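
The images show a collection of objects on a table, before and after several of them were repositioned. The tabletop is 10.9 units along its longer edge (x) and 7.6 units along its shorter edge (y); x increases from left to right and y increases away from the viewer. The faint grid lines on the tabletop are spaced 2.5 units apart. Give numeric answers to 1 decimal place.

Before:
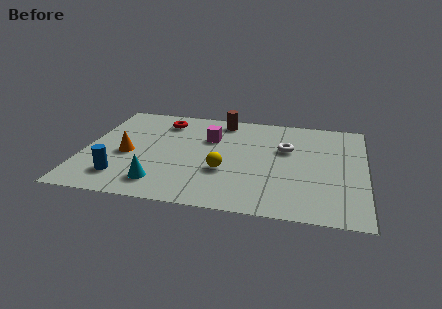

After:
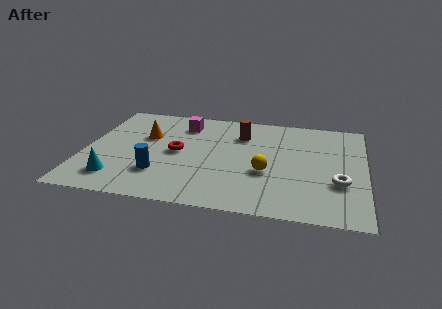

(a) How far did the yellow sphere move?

1.6

From (5.5, 2.7) to (7.1, 2.9), the yellow sphere covered √(1.6² + 0.2²) ≈ 1.6 units.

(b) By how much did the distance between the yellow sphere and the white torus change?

-0.3

Before: roughly 3.1 units apart; after: 2.8. That's 0.3 units closer together.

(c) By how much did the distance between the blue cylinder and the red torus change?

-2.9

They were about 4.7 units apart before and 1.8 after — 2.9 units closer together.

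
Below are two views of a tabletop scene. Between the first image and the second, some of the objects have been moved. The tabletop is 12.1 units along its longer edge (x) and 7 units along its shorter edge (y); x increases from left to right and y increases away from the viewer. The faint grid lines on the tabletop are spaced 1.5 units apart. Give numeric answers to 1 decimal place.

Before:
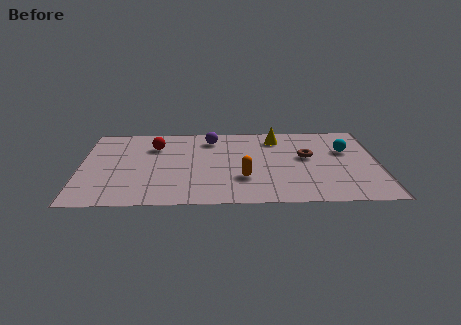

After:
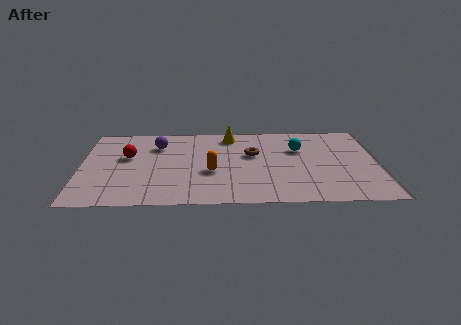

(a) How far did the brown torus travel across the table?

2.2

The brown torus moved from about (9.2, 4.0) to (7.0, 4.3), a distance of √(2.2² + 0.3²) ≈ 2.2.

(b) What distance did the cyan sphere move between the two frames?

1.9

The cyan sphere was near (10.8, 4.5) before and (8.9, 4.7) after, so it travelled √(1.9² + 0.2²) ≈ 1.9 units.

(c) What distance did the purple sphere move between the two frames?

2.3

The purple sphere moved from about (5.3, 5.7) to (3.1, 5.2), a distance of √(2.2² + 0.5²) ≈ 2.3.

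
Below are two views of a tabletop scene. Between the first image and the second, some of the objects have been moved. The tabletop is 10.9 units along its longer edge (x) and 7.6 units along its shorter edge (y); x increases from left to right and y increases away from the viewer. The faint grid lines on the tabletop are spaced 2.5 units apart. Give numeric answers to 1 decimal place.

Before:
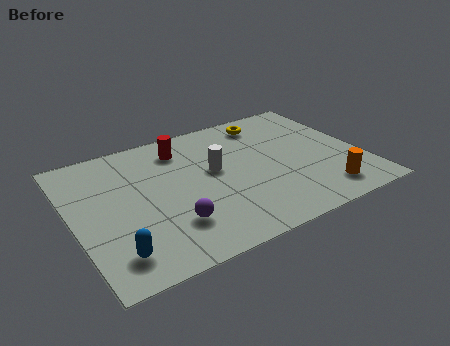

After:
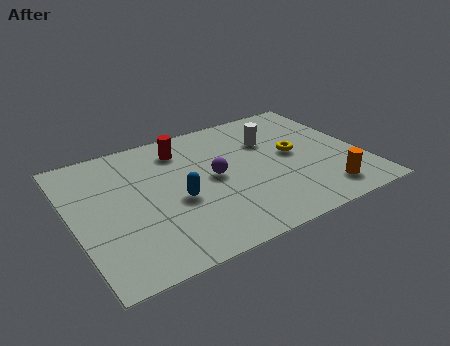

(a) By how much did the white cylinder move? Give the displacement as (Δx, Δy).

(2.3, 0.9)

The white cylinder started near (5.4, 4.3) and ended near (7.7, 5.2).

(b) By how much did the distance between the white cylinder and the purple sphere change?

-0.3

Before: roughly 3.0 units apart; after: 2.7. That's 0.3 units closer together.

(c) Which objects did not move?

the orange cylinder and the red cylinder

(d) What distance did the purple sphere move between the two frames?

2.7

The purple sphere was near (3.4, 2.0) before and (5.3, 3.9) after, so it travelled √(1.9² + 1.9²) ≈ 2.7 units.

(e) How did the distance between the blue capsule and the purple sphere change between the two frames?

-0.6

The distance was about 2.3 in the first image and 1.7 in the second, so they moved 0.6 units closer together.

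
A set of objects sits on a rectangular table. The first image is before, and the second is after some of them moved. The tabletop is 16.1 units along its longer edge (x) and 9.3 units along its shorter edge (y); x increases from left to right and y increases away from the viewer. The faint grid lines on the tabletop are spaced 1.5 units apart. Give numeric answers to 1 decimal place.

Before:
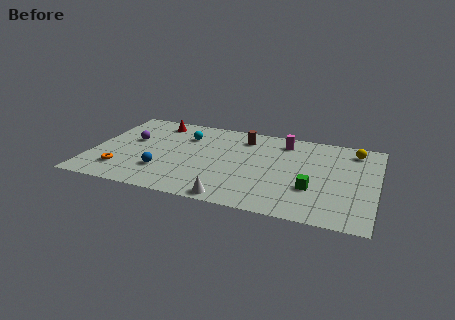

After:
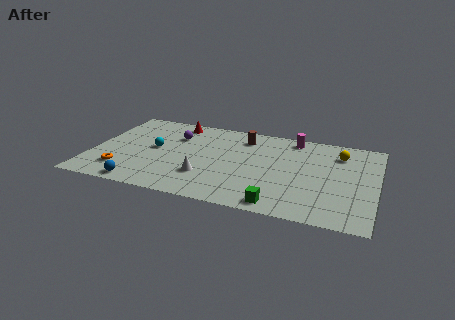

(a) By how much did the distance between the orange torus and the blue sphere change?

-0.7

They were about 2.4 units apart before and 1.7 after — 0.7 units closer together.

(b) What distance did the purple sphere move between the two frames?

2.6

From (2.1, 5.5) to (4.5, 6.6), the purple sphere covered √(2.4² + 1.1²) ≈ 2.6 units.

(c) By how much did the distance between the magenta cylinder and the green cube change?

+2.2

The distance was about 5.0 in the first image and 7.2 in the second, so they moved 2.2 units further apart.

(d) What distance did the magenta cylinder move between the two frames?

0.7

The magenta cylinder was near (10.7, 7.7) before and (11.2, 8.2) after, so it travelled √(0.5² + 0.5²) ≈ 0.7 units.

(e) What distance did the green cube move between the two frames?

2.7

The green cube moved from about (12.6, 3.1) to (10.9, 1.0), a distance of √(1.7² + 2.1²) ≈ 2.7.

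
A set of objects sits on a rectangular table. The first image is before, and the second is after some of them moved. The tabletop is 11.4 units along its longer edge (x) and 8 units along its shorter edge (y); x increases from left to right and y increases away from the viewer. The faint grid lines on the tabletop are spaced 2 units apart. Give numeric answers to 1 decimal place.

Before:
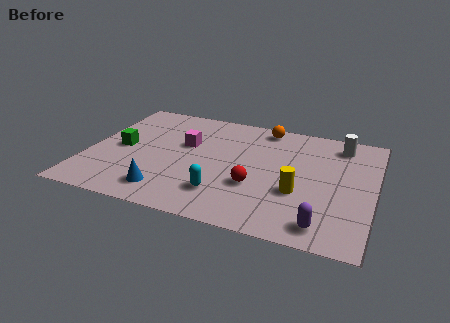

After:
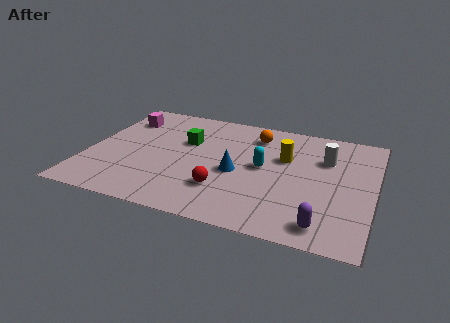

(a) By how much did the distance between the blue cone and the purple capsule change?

-1.9

The distance was about 6.2 in the first image and 4.3 in the second, so they moved 1.9 units closer together.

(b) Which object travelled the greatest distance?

the blue cone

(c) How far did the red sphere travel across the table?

1.3

The red sphere was near (6.8, 2.8) before and (5.6, 2.2) after, so it travelled √(1.2² + 0.6²) ≈ 1.3 units.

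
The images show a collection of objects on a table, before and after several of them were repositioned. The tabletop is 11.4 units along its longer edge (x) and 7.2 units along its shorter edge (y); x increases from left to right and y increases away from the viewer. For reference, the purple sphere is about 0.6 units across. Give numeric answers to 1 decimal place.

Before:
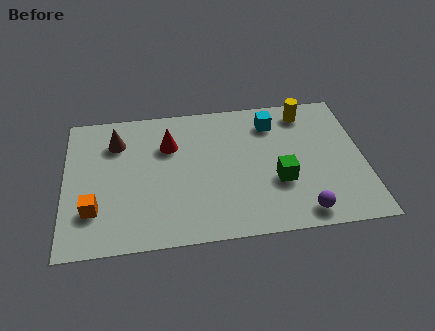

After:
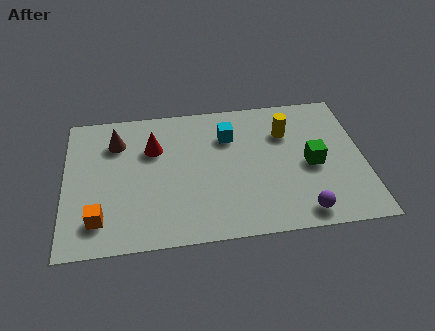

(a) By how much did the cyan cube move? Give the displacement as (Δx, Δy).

(-1.7, -0.5)

From the two frames, the cyan cube sits at roughly (8.0, 5.7) before and (6.3, 5.2) after.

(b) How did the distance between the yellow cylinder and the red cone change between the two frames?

-0.3

They were about 5.4 units apart before and 5.1 after — 0.3 units closer together.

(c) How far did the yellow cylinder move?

1.3

The yellow cylinder was near (9.3, 6.1) before and (8.5, 5.1) after, so it travelled √(0.8² + 1.0²) ≈ 1.3 units.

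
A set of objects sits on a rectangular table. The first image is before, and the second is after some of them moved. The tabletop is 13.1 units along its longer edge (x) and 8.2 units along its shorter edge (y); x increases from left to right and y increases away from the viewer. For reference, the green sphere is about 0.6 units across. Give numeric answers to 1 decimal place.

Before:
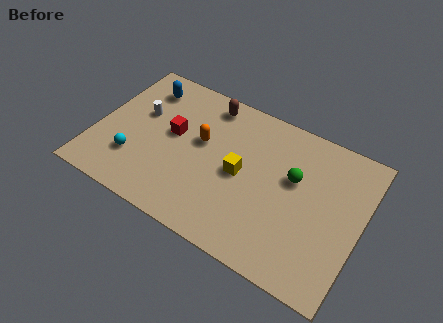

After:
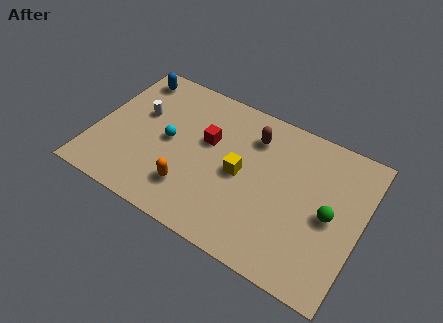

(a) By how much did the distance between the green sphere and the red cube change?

+0.3

They were about 6.0 units apart before and 6.3 after — 0.3 units further apart.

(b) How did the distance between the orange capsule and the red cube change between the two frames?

+1.6

The distance was about 1.4 in the first image and 3.0 in the second, so they moved 1.6 units further apart.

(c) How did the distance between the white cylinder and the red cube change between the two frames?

+1.7

They were about 1.7 units apart before and 3.4 after — 1.7 units further apart.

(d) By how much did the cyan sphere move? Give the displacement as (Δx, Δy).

(1.5, 1.8)

From the two frames, the cyan sphere sits at roughly (2.1, 2.3) before and (3.6, 4.1) after.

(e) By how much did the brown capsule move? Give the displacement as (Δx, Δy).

(2.4, -0.8)

The brown capsule was at about (5.1, 7.1) and moved to about (7.5, 6.3).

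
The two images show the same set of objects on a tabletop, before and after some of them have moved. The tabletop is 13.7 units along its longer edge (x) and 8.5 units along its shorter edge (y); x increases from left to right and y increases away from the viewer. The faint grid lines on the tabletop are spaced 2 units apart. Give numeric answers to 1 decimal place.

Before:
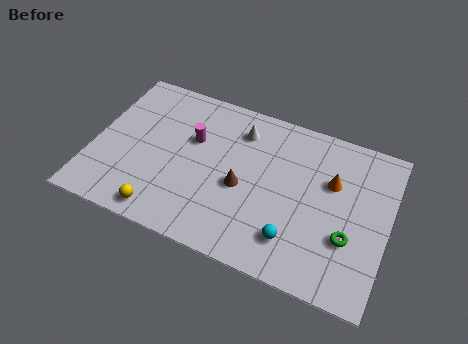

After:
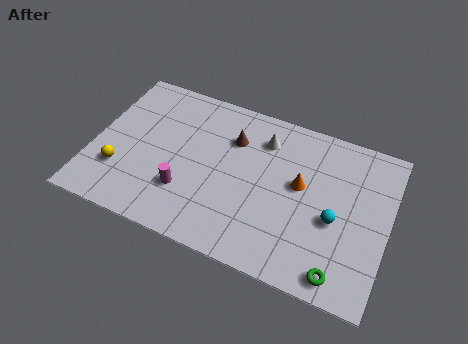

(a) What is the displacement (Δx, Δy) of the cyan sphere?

(1.7, 1.7)

From the two frames, the cyan sphere sits at roughly (9.6, 1.9) before and (11.3, 3.6) after.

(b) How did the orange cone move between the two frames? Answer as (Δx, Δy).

(-1.4, -0.7)

From the two frames, the orange cone sits at roughly (11.0, 5.5) before and (9.6, 4.8) after.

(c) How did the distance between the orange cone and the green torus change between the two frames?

+1.6

The distance was about 2.8 in the first image and 4.4 in the second, so they moved 1.6 units further apart.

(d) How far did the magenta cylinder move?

2.9

The magenta cylinder was near (4.5, 5.4) before and (4.5, 2.5) after, so it travelled √(0.0² + 2.9²) ≈ 2.9 units.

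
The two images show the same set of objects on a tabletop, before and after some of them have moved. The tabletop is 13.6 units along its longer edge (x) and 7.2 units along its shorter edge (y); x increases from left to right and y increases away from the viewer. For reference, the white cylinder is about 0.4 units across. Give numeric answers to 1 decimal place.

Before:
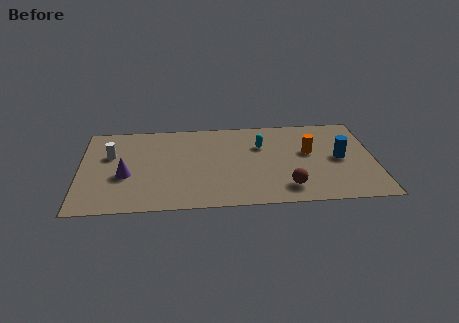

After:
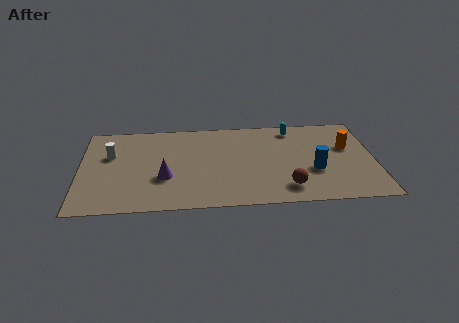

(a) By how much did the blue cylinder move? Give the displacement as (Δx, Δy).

(-1.2, -0.9)

The blue cylinder was at about (12.0, 3.6) and moved to about (10.8, 2.7).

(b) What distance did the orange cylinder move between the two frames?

1.8

The orange cylinder moved from about (10.6, 4.2) to (12.4, 4.5), a distance of √(1.8² + 0.3²) ≈ 1.8.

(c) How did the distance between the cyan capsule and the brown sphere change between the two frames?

+1.1

The distance was about 3.7 in the first image and 4.8 in the second, so they moved 1.1 units further apart.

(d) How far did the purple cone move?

1.8

The purple cone moved from about (2.1, 2.9) to (3.9, 2.6), a distance of √(1.8² + 0.3²) ≈ 1.8.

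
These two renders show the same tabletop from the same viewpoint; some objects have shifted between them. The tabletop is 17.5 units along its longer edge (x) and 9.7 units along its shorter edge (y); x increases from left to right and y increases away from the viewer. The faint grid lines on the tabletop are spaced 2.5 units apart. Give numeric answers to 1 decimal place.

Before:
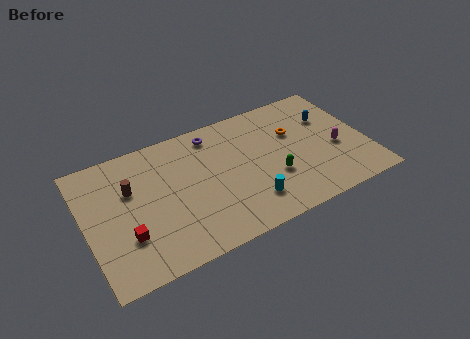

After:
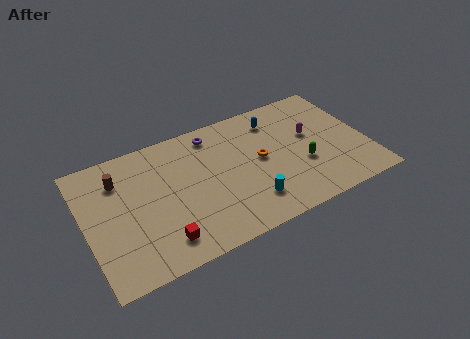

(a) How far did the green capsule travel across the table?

1.9

The green capsule moved from about (11.5, 3.4) to (13.4, 3.6), a distance of √(1.9² + 0.2²) ≈ 1.9.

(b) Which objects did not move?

the cyan cylinder and the purple torus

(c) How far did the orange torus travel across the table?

2.6

From (13.2, 6.3) to (10.9, 5.1), the orange torus covered √(2.3² + 1.2²) ≈ 2.6 units.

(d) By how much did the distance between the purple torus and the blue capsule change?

-3.5

They were about 7.4 units apart before and 3.9 after — 3.5 units closer together.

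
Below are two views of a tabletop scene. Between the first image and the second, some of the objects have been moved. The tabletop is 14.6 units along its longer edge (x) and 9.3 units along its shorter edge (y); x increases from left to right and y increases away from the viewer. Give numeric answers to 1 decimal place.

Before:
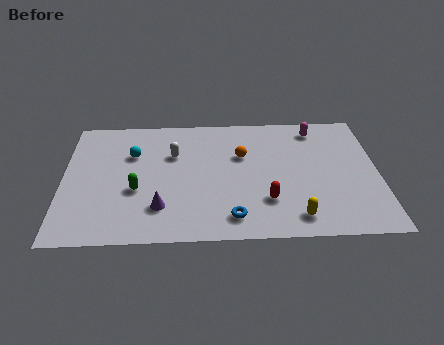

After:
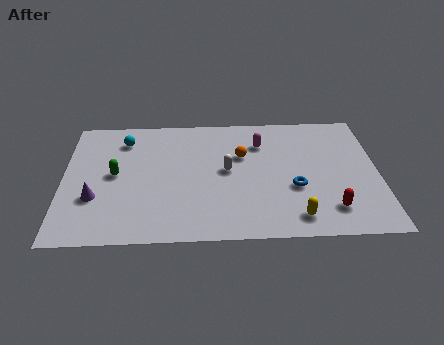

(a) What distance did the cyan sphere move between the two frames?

1.2

The cyan sphere moved from about (3.2, 6.3) to (2.8, 7.4), a distance of √(0.4² + 1.1²) ≈ 1.2.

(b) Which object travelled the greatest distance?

the blue torus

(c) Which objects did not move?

the orange sphere and the yellow capsule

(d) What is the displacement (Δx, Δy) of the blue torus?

(2.9, 2.0)

From the two frames, the blue torus sits at roughly (7.8, 1.5) before and (10.7, 3.5) after.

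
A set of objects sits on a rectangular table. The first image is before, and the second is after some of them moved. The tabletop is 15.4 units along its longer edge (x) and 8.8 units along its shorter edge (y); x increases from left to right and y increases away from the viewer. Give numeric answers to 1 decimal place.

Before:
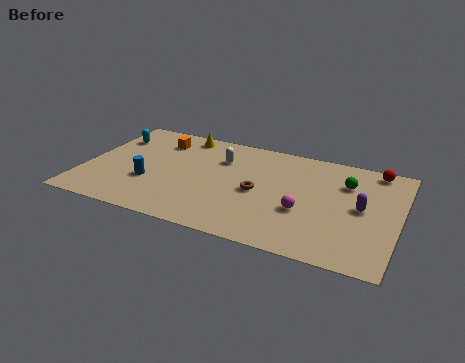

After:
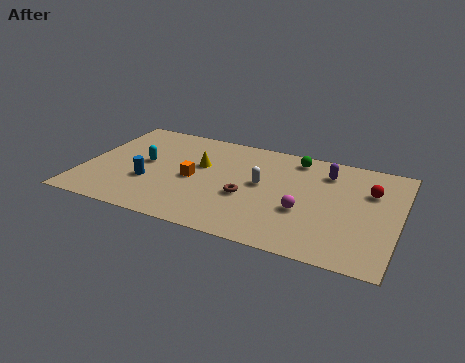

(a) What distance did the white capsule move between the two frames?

2.7

The white capsule was near (6.5, 6.3) before and (8.7, 4.8) after, so it travelled √(2.2² + 1.5²) ≈ 2.7 units.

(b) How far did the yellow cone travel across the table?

2.7

The yellow cone was near (4.4, 7.8) before and (5.6, 5.4) after, so it travelled √(1.2² + 2.4²) ≈ 2.7 units.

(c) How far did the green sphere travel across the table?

2.9

The green sphere was near (12.7, 6.3) before and (10.1, 7.6) after, so it travelled √(2.6² + 1.3²) ≈ 2.9 units.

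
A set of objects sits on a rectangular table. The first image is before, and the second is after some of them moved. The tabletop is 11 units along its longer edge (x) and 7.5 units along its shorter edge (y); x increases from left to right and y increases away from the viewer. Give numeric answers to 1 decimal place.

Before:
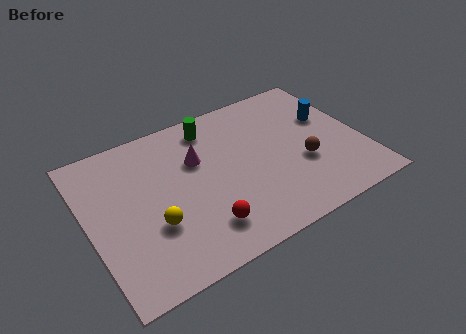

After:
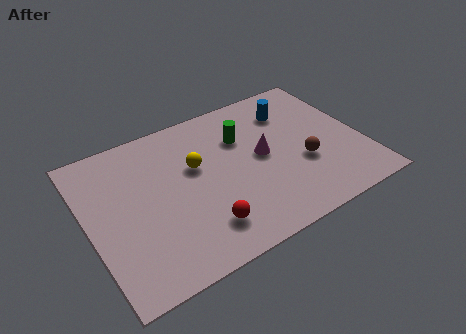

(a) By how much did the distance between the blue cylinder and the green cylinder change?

-2.7

The distance was about 4.9 in the first image and 2.2 in the second, so they moved 2.7 units closer together.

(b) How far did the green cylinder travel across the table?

1.6

The green cylinder was near (5.3, 6.3) before and (6.4, 5.2) after, so it travelled √(1.1² + 1.1²) ≈ 1.6 units.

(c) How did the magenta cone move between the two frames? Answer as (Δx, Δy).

(2.5, -1.0)

From the two frames, the magenta cone sits at roughly (4.5, 4.9) before and (7.0, 3.9) after.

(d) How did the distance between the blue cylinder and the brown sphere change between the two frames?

+0.5

Before: roughly 2.4 units apart; after: 2.9. That's 0.5 units further apart.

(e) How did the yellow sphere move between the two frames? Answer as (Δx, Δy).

(2.0, 2.0)

The yellow sphere was at about (2.4, 2.6) and moved to about (4.4, 4.6).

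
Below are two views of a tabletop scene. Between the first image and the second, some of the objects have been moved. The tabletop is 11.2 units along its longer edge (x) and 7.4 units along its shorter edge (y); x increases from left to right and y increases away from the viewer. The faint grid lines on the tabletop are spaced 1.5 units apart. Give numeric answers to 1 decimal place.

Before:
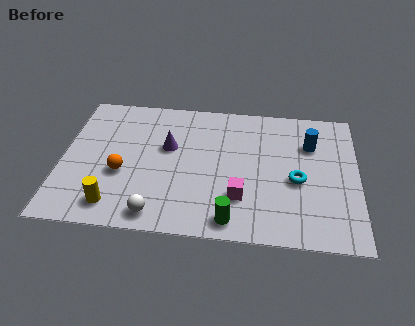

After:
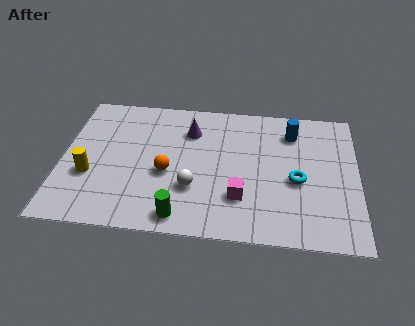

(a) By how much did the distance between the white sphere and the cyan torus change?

-1.7

The distance was about 5.7 in the first image and 4.0 in the second, so they moved 1.7 units closer together.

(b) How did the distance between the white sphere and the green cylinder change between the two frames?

-1.2

They were about 2.8 units apart before and 1.6 after — 1.2 units closer together.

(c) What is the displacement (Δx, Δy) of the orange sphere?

(1.7, 0.2)

The orange sphere was at about (2.3, 2.9) and moved to about (4.0, 3.1).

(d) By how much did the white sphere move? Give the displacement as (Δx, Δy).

(1.3, 1.5)

The white sphere was at about (3.7, 0.9) and moved to about (5.0, 2.4).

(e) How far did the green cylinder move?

1.9

The green cylinder was near (6.5, 0.9) before and (4.6, 0.9) after, so it travelled √(1.9² + 0.0²) ≈ 1.9 units.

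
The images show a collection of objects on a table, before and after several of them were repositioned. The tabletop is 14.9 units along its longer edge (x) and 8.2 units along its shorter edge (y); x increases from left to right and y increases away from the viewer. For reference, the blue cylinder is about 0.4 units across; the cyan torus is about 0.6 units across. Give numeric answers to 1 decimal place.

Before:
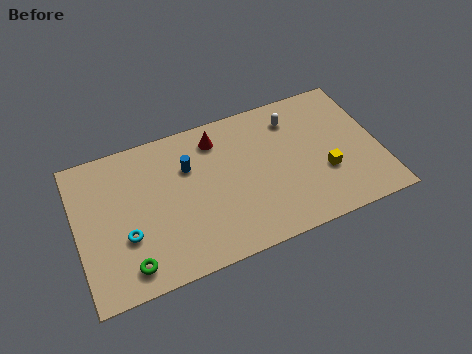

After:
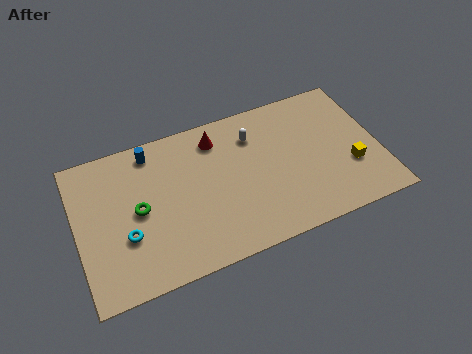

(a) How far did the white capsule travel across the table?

2.0

The white capsule moved from about (10.9, 6.5) to (8.9, 6.2), a distance of √(2.0² + 0.3²) ≈ 2.0.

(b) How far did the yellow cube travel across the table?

1.3

From (12.1, 2.9) to (13.4, 2.8), the yellow cube covered √(1.3² + 0.1²) ≈ 1.3 units.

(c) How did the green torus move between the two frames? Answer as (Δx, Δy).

(0.7, 2.8)

The green torus was at about (2.3, 1.3) and moved to about (3.0, 4.1).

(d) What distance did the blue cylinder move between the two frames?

2.3

The blue cylinder moved from about (5.6, 5.6) to (3.9, 7.1), a distance of √(1.7² + 1.5²) ≈ 2.3.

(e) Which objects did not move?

the cyan torus and the red cone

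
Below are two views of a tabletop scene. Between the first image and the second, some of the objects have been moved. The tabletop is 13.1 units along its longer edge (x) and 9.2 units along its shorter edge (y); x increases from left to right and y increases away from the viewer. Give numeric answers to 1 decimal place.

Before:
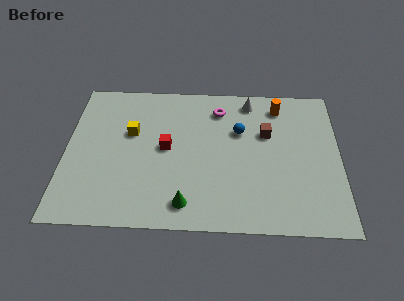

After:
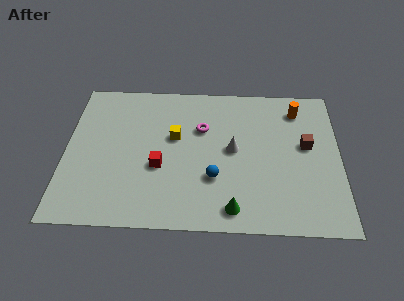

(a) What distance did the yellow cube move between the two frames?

2.1

The yellow cube moved from about (3.1, 5.7) to (5.2, 5.5), a distance of √(2.1² + 0.2²) ≈ 2.1.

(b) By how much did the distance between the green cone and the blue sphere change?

-3.2

Before: roughly 5.2 units apart; after: 2.0. That's 3.2 units closer together.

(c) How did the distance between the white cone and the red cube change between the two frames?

-1.4

The distance was about 5.1 in the first image and 3.7 in the second, so they moved 1.4 units closer together.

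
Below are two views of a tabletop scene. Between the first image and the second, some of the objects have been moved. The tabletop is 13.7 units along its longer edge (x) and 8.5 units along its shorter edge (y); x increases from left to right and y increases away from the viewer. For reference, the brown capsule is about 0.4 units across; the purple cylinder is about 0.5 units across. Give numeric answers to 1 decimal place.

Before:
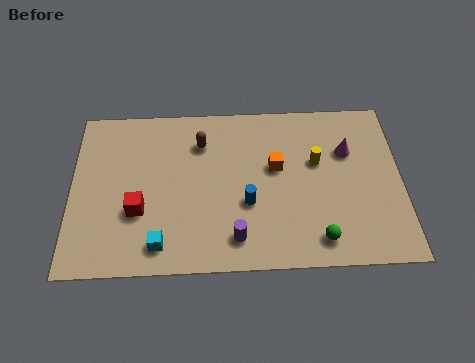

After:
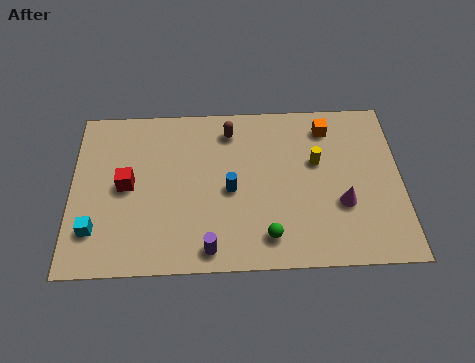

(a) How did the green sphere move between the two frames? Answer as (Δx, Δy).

(-2.1, 0.2)

The green sphere started near (10.2, 1.3) and ended near (8.1, 1.5).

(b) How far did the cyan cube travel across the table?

2.8

The cyan cube moved from about (3.7, 1.3) to (1.0, 2.1), a distance of √(2.7² + 0.8²) ≈ 2.8.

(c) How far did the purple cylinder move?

1.2

The purple cylinder was near (6.8, 1.5) before and (5.7, 1.0) after, so it travelled √(1.1² + 0.5²) ≈ 1.2 units.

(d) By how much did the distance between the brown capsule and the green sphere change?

-1.3

The distance was about 7.0 in the first image and 5.7 in the second, so they moved 1.3 units closer together.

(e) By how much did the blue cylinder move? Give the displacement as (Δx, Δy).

(-0.7, 0.7)

The blue cylinder started near (7.3, 3.2) and ended near (6.6, 3.9).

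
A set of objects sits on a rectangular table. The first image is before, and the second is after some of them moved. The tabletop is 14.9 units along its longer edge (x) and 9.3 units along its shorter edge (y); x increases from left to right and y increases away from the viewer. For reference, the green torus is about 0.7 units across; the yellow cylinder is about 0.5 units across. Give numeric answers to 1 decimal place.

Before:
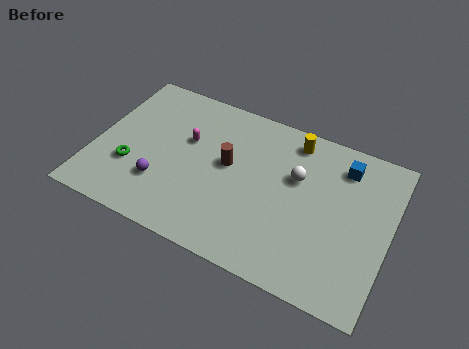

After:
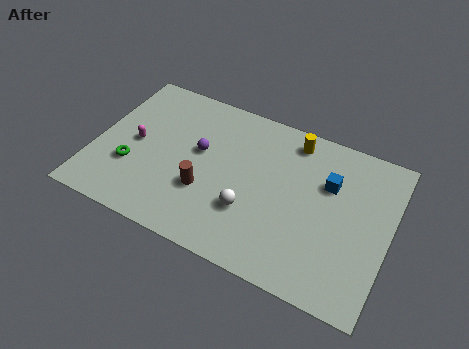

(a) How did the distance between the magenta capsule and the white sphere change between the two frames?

+0.7

Before: roughly 5.6 units apart; after: 6.3. That's 0.7 units further apart.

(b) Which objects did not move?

the yellow cylinder and the green torus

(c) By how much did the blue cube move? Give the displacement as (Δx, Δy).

(-0.6, -1.3)

From the two frames, the blue cube sits at roughly (12.3, 7.5) before and (11.7, 6.2) after.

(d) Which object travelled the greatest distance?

the white sphere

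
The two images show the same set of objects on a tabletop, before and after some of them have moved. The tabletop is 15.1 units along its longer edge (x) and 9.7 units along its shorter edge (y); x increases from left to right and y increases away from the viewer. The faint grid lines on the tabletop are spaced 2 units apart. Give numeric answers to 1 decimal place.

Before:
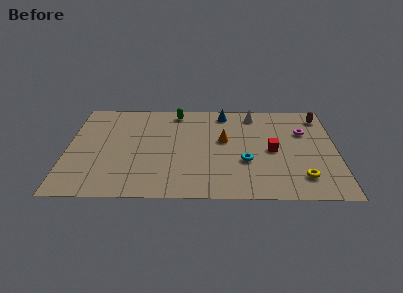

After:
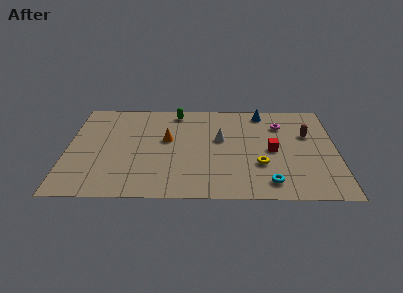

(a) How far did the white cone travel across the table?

3.2

From (10.5, 8.3) to (8.6, 5.7), the white cone covered √(1.9² + 2.6²) ≈ 3.2 units.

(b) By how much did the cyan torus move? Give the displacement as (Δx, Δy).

(1.3, -2.0)

The cyan torus was at about (10.0, 3.5) and moved to about (11.3, 1.5).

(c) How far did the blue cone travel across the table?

2.2

The blue cone moved from about (8.8, 8.4) to (11.0, 8.5), a distance of √(2.2² + 0.1²) ≈ 2.2.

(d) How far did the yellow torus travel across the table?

2.6

The yellow torus was near (13.1, 2.0) before and (10.8, 3.2) after, so it travelled √(2.3² + 1.2²) ≈ 2.6 units.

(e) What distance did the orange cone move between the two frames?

3.2

The orange cone was near (8.8, 5.6) before and (5.6, 5.6) after, so it travelled √(3.2² + 0.0²) ≈ 3.2 units.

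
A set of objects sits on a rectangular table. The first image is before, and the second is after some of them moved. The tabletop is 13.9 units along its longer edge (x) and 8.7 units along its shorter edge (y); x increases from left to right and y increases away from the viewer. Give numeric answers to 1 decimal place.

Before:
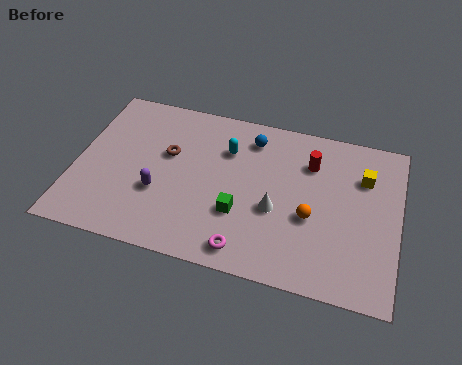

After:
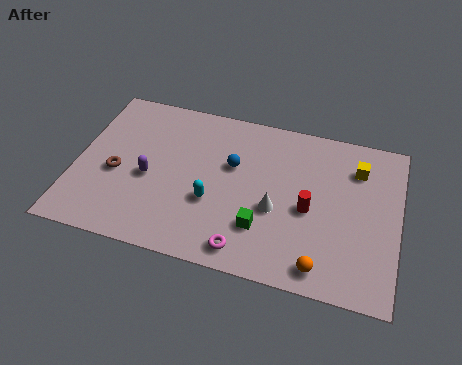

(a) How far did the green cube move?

1.1

The green cube was near (7.2, 2.9) before and (8.2, 2.4) after, so it travelled √(1.0² + 0.5²) ≈ 1.1 units.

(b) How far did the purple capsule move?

0.9

From (3.7, 3.1) to (3.2, 3.8), the purple capsule covered √(0.5² + 0.7²) ≈ 0.9 units.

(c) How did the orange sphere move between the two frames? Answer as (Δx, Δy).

(0.6, -2.4)

The orange sphere was at about (10.2, 3.5) and moved to about (10.8, 1.1).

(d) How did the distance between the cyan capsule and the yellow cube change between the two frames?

+1.0

They were about 5.9 units apart before and 6.9 after — 1.0 units further apart.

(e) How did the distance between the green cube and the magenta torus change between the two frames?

-0.4

Before: roughly 1.8 units apart; after: 1.4. That's 0.4 units closer together.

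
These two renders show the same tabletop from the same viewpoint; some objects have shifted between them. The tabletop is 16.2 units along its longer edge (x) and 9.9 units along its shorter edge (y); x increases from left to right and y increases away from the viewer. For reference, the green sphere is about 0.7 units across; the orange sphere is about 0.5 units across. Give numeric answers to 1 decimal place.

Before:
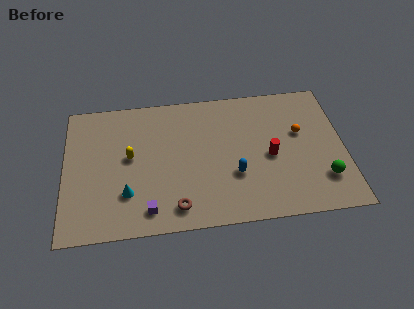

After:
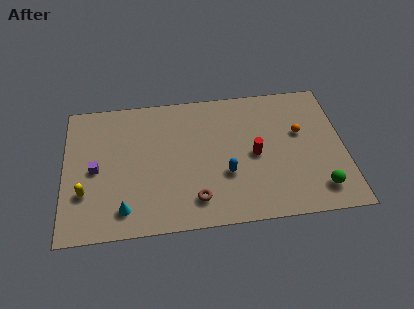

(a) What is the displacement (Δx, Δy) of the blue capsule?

(-0.5, 0.1)

The blue capsule started near (9.8, 3.4) and ended near (9.3, 3.5).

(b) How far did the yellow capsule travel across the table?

3.5

The yellow capsule was near (3.8, 5.4) before and (1.2, 3.1) after, so it travelled √(2.6² + 2.3²) ≈ 3.5 units.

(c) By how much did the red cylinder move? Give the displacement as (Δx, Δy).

(-0.9, 0.2)

The red cylinder was at about (11.9, 4.5) and moved to about (11.0, 4.7).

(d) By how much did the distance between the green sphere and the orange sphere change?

+0.6

Before: roughly 3.7 units apart; after: 4.3. That's 0.6 units further apart.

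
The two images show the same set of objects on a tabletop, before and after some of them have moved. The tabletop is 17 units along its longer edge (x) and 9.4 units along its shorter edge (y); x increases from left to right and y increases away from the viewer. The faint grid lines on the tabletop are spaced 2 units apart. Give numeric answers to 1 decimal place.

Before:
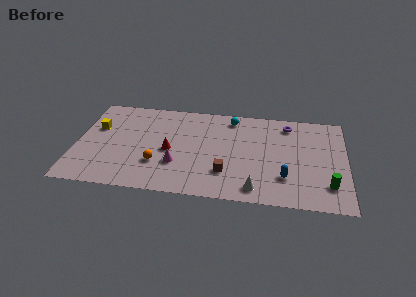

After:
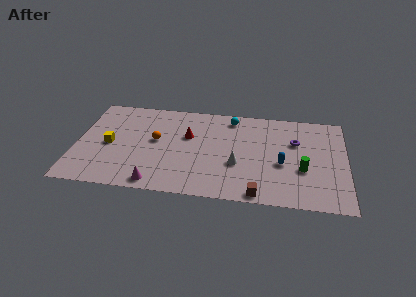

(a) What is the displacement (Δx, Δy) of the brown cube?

(2.1, -1.8)

From the two frames, the brown cube sits at roughly (9.5, 2.6) before and (11.6, 0.8) after.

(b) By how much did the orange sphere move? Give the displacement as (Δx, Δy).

(-0.2, 2.3)

From the two frames, the orange sphere sits at roughly (5.2, 2.9) before and (5.0, 5.2) after.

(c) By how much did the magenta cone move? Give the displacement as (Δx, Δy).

(-1.2, -2.0)

From the two frames, the magenta cone sits at roughly (6.4, 3.0) before and (5.2, 1.0) after.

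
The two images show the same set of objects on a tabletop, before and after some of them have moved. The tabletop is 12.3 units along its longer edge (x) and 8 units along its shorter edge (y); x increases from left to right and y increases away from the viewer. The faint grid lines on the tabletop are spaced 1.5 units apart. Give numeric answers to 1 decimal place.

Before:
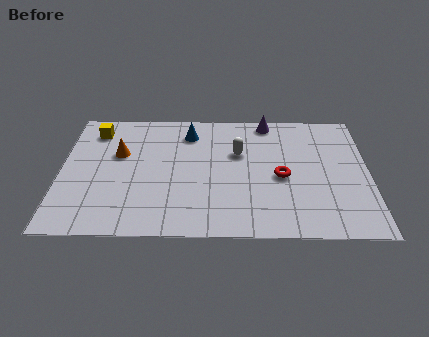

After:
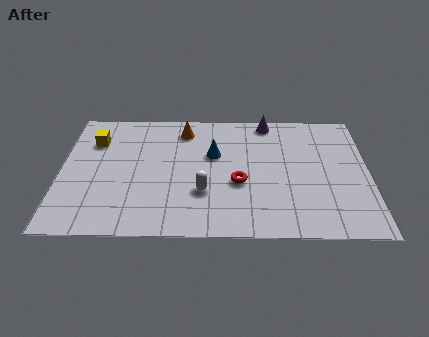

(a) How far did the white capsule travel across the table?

2.9

The white capsule was near (7.1, 5.1) before and (5.7, 2.6) after, so it travelled √(1.4² + 2.5²) ≈ 2.9 units.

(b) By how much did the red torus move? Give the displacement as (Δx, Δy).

(-1.7, -0.4)

The red torus was at about (8.8, 3.6) and moved to about (7.1, 3.2).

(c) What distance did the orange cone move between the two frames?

3.1

The orange cone moved from about (2.3, 5.0) to (4.9, 6.6), a distance of √(2.6² + 1.6²) ≈ 3.1.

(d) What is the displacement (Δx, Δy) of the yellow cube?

(0.0, -0.7)

The yellow cube started near (1.3, 6.5) and ended near (1.3, 5.8).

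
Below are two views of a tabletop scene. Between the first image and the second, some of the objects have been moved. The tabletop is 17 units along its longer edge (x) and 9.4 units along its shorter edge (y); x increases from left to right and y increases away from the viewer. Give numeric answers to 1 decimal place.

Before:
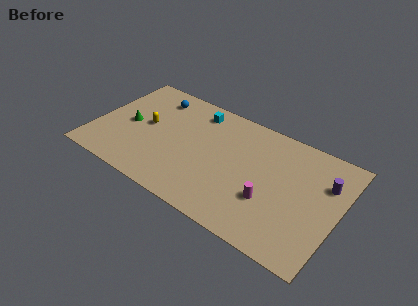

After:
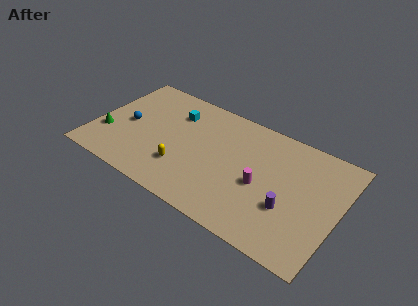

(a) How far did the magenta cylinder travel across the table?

1.1

From (12.5, 3.2) to (11.8, 4.1), the magenta cylinder covered √(0.7² + 0.9²) ≈ 1.1 units.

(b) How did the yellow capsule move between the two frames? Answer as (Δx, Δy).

(3.0, -2.3)

The yellow capsule was at about (3.5, 5.0) and moved to about (6.5, 2.7).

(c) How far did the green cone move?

2.0

The green cone moved from about (2.3, 4.5) to (1.0, 3.0), a distance of √(1.3² + 1.5²) ≈ 2.0.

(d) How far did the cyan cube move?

1.7

From (6.6, 7.9) to (5.2, 7.0), the cyan cube covered √(1.4² + 0.9²) ≈ 1.7 units.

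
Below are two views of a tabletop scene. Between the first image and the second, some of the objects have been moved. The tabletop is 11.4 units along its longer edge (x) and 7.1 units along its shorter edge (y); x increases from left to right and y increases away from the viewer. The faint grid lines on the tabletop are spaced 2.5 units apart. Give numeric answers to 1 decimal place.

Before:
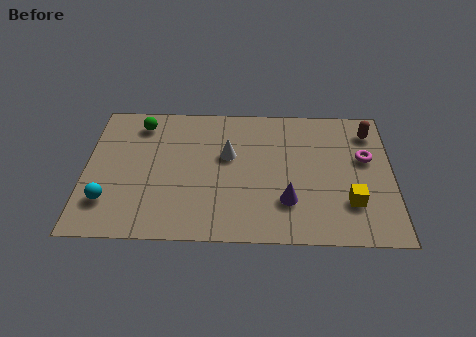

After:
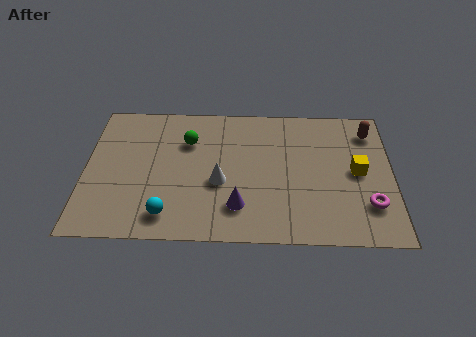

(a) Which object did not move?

the brown capsule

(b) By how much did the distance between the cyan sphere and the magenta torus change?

-2.4

The distance was about 9.8 in the first image and 7.4 in the second, so they moved 2.4 units closer together.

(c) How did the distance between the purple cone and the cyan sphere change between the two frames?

-4.0

They were about 6.6 units apart before and 2.6 after — 4.0 units closer together.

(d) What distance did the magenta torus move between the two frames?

2.4

The magenta torus was near (10.4, 4.3) before and (10.5, 1.9) after, so it travelled √(0.1² + 2.4²) ≈ 2.4 units.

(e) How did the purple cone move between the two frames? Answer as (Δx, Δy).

(-1.8, -0.3)

The purple cone was at about (7.5, 2.0) and moved to about (5.7, 1.7).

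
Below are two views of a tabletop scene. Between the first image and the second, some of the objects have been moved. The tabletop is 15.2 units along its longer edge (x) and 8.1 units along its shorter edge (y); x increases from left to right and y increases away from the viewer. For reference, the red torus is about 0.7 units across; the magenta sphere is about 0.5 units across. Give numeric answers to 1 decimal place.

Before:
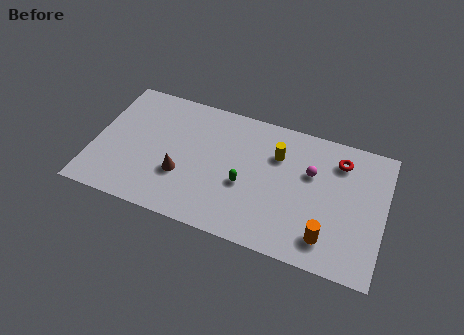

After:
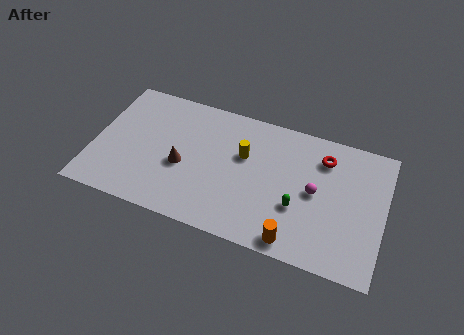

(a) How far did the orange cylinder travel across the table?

1.7

The orange cylinder was near (12.4, 1.6) before and (10.8, 0.9) after, so it travelled √(1.6² + 0.7²) ≈ 1.7 units.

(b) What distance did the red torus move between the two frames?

0.8

The red torus moved from about (12.7, 6.4) to (11.9, 6.3), a distance of √(0.8² + 0.1²) ≈ 0.8.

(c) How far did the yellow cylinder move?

1.8

From (9.5, 5.7) to (7.8, 5.1), the yellow cylinder covered √(1.7² + 0.6²) ≈ 1.8 units.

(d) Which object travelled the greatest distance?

the green capsule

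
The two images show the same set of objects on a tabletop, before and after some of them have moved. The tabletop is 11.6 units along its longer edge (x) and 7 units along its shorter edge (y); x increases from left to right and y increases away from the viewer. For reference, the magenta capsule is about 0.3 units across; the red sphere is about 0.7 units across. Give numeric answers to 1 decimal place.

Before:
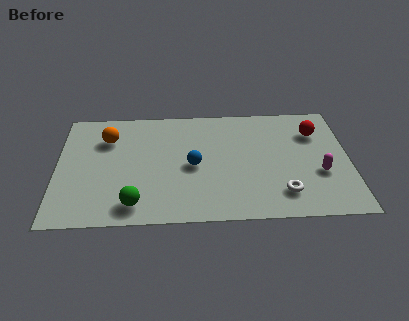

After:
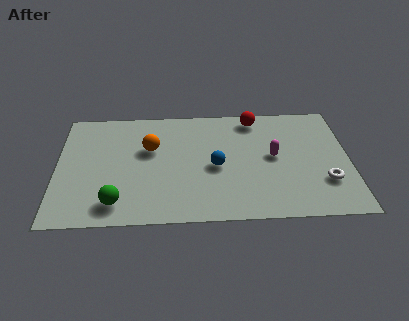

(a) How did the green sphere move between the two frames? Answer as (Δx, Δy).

(-0.7, 0.1)

The green sphere started near (3.1, 1.1) and ended near (2.4, 1.2).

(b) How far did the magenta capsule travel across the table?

2.1

From (10.4, 2.6) to (8.6, 3.7), the magenta capsule covered √(1.8² + 1.1²) ≈ 2.1 units.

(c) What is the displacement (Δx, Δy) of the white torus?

(1.7, 0.6)

The white torus was at about (8.9, 1.5) and moved to about (10.6, 2.1).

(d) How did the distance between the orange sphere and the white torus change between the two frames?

-0.5

The distance was about 7.8 in the first image and 7.3 in the second, so they moved 0.5 units closer together.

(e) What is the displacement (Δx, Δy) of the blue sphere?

(0.9, -0.1)

The blue sphere was at about (5.4, 3.3) and moved to about (6.3, 3.2).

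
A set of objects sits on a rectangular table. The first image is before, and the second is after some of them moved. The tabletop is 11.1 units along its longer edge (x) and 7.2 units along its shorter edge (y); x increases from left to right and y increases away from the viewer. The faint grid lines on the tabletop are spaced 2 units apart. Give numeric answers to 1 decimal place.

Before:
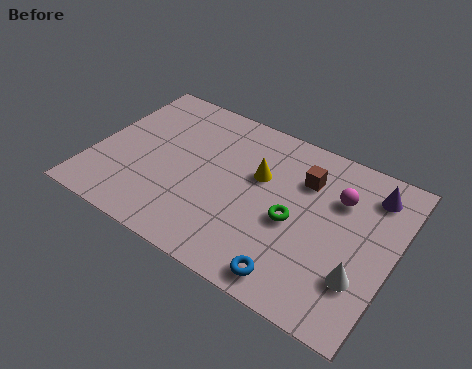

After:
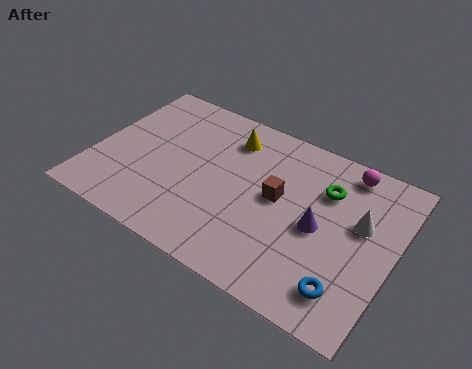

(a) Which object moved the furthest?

the purple cone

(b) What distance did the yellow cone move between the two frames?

1.8

The yellow cone was near (6.0, 4.5) before and (4.7, 5.7) after, so it travelled √(1.3² + 1.2²) ≈ 1.8 units.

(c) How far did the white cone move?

2.2

From (10.1, 2.1) to (9.8, 4.3), the white cone covered √(0.3² + 2.2²) ≈ 2.2 units.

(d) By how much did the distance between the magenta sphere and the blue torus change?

+0.7

They were about 4.2 units apart before and 4.9 after — 0.7 units further apart.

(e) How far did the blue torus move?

1.9

The blue torus moved from about (7.9, 0.9) to (9.7, 1.4), a distance of √(1.8² + 0.5²) ≈ 1.9.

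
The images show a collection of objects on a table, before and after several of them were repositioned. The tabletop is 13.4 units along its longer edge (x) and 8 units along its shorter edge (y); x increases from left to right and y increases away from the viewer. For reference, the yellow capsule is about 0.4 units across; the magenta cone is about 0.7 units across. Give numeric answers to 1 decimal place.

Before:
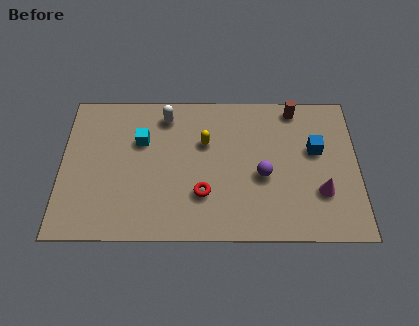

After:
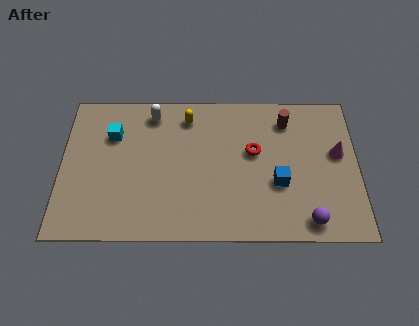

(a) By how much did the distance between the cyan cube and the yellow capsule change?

+0.6

Before: roughly 2.9 units apart; after: 3.5. That's 0.6 units further apart.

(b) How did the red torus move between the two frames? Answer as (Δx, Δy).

(2.3, 2.3)

The red torus started near (6.4, 2.4) and ended near (8.7, 4.7).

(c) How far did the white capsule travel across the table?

0.6

From (4.7, 6.7) to (4.1, 6.8), the white capsule covered √(0.6² + 0.1²) ≈ 0.6 units.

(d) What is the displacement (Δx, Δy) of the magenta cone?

(0.8, 2.1)

The magenta cone was at about (11.7, 2.5) and moved to about (12.5, 4.6).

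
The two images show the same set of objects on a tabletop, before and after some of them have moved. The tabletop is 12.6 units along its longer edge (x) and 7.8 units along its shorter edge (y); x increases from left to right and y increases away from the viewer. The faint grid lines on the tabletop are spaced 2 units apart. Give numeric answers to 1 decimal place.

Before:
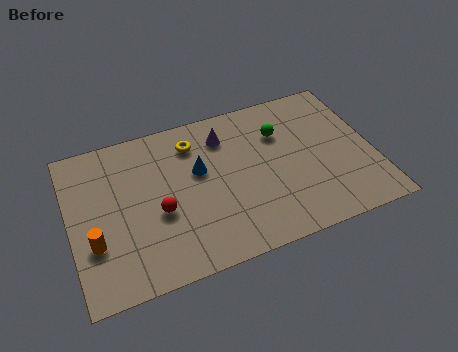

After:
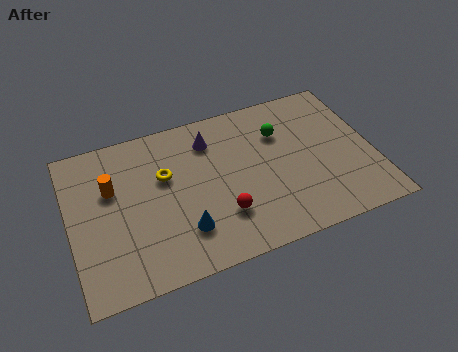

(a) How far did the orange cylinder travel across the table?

2.6

The orange cylinder moved from about (0.9, 2.6) to (1.8, 5.0), a distance of √(0.9² + 2.4²) ≈ 2.6.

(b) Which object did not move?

the green sphere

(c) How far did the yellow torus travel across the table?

1.8

The yellow torus moved from about (5.3, 6.2) to (4.0, 4.9), a distance of √(1.3² + 1.3²) ≈ 1.8.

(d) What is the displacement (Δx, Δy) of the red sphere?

(2.5, -1.0)

The red sphere was at about (3.6, 3.2) and moved to about (6.1, 2.2).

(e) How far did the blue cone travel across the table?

2.8

The blue cone moved from about (5.4, 4.7) to (4.5, 2.0), a distance of √(0.9² + 2.7²) ≈ 2.8.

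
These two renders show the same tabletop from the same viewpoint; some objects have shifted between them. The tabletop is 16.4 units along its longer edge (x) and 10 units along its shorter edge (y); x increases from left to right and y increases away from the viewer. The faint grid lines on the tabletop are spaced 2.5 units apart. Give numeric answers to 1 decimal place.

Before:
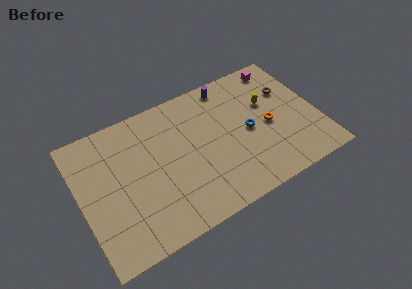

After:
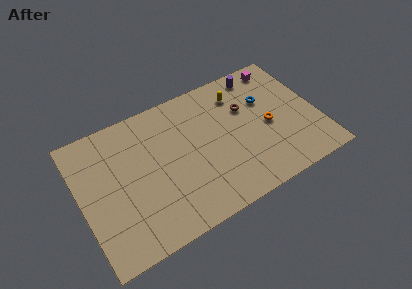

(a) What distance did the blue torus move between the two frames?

2.3

The blue torus moved from about (11.6, 4.8) to (13.1, 6.6), a distance of √(1.5² + 1.8²) ≈ 2.3.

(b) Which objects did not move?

the orange torus and the magenta cube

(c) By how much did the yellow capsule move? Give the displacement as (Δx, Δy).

(-1.8, 1.6)

From the two frames, the yellow capsule sits at roughly (13.2, 6.3) before and (11.4, 7.9) after.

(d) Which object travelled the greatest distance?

the brown torus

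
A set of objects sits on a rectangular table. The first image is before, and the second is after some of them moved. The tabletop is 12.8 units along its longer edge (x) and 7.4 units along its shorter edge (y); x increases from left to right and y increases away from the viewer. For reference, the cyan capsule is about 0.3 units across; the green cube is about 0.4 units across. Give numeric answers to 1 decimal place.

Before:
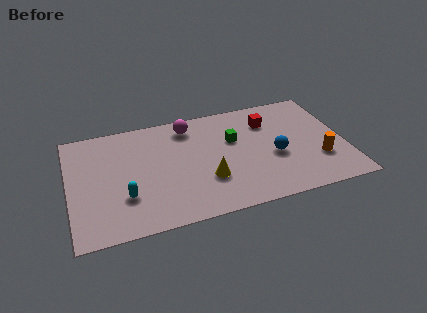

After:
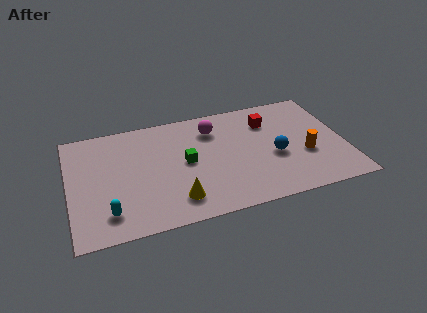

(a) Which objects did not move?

the blue sphere and the red cube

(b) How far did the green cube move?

2.5

The green cube moved from about (7.7, 4.7) to (5.4, 3.8), a distance of √(2.3² + 0.9²) ≈ 2.5.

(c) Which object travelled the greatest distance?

the green cube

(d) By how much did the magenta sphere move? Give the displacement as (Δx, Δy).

(1.1, -0.5)

From the two frames, the magenta sphere sits at roughly (5.7, 6.2) before and (6.8, 5.7) after.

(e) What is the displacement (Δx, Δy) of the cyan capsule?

(-0.8, -0.8)

From the two frames, the cyan capsule sits at roughly (2.5, 2.3) before and (1.7, 1.5) after.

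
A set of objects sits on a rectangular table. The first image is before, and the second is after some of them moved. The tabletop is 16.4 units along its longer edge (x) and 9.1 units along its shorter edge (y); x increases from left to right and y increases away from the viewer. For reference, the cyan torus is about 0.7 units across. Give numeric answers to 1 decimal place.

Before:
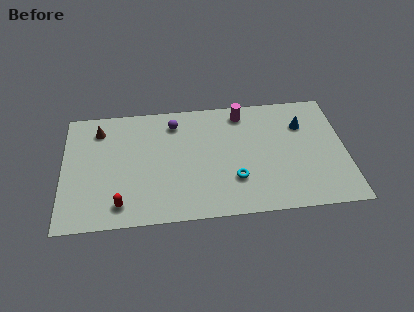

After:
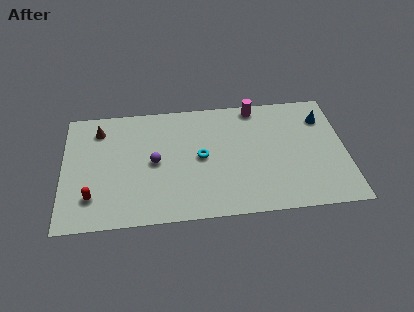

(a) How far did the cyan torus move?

2.7

The cyan torus was near (9.9, 2.7) before and (8.0, 4.6) after, so it travelled √(1.9² + 1.9²) ≈ 2.7 units.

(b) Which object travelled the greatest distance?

the purple sphere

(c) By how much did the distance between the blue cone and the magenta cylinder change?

+0.4

Before: roughly 3.7 units apart; after: 4.1. That's 0.4 units further apart.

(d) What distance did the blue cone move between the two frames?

1.3

The blue cone moved from about (14.0, 6.5) to (15.2, 6.9), a distance of √(1.2² + 0.4²) ≈ 1.3.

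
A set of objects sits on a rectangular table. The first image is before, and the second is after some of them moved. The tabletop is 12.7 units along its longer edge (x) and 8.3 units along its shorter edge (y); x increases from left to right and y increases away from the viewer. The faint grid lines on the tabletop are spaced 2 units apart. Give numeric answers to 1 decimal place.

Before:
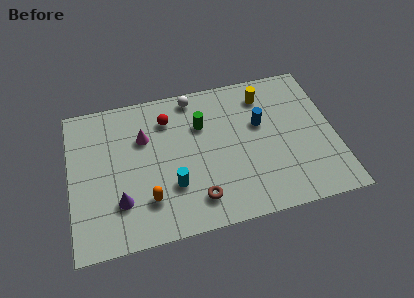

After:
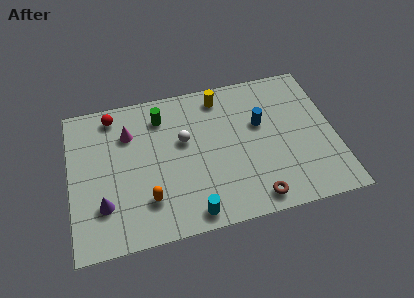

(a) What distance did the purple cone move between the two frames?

0.8

From (2.3, 2.3) to (1.5, 2.3), the purple cone covered √(0.8² + 0.0²) ≈ 0.8 units.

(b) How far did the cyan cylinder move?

1.9

The cyan cylinder was near (4.8, 2.6) before and (5.6, 0.9) after, so it travelled √(0.8² + 1.7²) ≈ 1.9 units.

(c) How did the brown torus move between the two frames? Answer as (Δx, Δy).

(2.7, -0.6)

The brown torus started near (5.9, 1.6) and ended near (8.6, 1.0).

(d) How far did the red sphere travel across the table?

2.7

The red sphere moved from about (4.8, 6.4) to (2.2, 7.2), a distance of √(2.6² + 0.8²) ≈ 2.7.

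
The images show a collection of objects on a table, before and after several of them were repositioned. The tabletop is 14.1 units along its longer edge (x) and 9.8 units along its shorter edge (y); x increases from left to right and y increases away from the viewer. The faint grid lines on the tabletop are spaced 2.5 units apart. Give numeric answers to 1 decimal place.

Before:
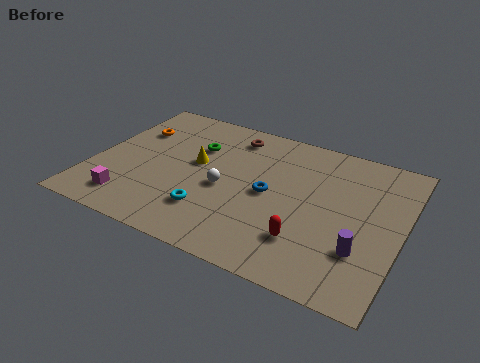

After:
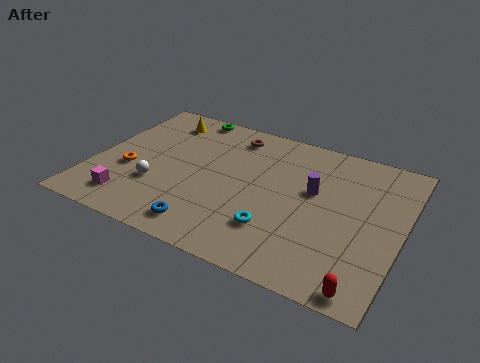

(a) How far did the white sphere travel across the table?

3.2

The white sphere moved from about (6.1, 4.3) to (3.1, 3.2), a distance of √(3.0² + 1.1²) ≈ 3.2.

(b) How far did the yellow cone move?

3.3

From (4.6, 5.5) to (2.5, 8.1), the yellow cone covered √(2.1² + 2.6²) ≈ 3.3 units.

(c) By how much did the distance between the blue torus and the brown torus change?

+2.8

They were about 4.0 units apart before and 6.8 after — 2.8 units further apart.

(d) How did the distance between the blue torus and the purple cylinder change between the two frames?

+1.4

They were about 4.8 units apart before and 6.2 after — 1.4 units further apart.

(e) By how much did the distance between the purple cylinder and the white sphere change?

+0.8

The distance was about 6.6 in the first image and 7.4 in the second, so they moved 0.8 units further apart.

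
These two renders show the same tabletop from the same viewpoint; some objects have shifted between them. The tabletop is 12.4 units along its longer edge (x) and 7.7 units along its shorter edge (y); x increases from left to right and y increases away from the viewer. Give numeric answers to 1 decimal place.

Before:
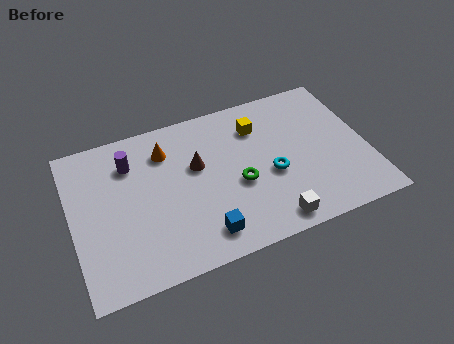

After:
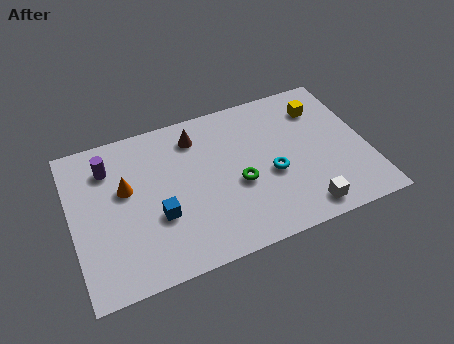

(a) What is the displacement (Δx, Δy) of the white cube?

(1.4, 0.1)

The white cube started near (8.0, 0.9) and ended near (9.4, 1.0).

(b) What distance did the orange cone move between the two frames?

2.2

From (4.1, 5.9) to (2.3, 4.6), the orange cone covered √(1.8² + 1.3²) ≈ 2.2 units.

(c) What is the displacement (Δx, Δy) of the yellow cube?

(2.7, 0.1)

From the two frames, the yellow cube sits at roughly (8.0, 5.8) before and (10.7, 5.9) after.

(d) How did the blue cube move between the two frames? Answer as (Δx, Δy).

(-1.7, 1.5)

From the two frames, the blue cube sits at roughly (5.2, 1.3) before and (3.5, 2.8) after.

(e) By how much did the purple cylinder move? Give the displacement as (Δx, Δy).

(-0.9, 0.1)

From the two frames, the purple cylinder sits at roughly (2.6, 5.8) before and (1.7, 5.9) after.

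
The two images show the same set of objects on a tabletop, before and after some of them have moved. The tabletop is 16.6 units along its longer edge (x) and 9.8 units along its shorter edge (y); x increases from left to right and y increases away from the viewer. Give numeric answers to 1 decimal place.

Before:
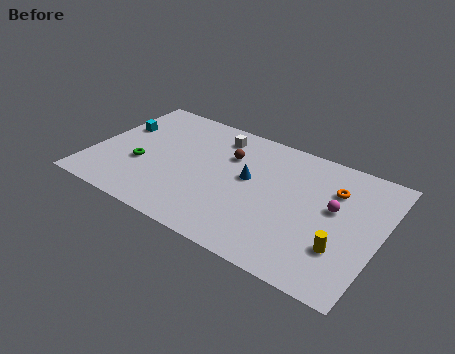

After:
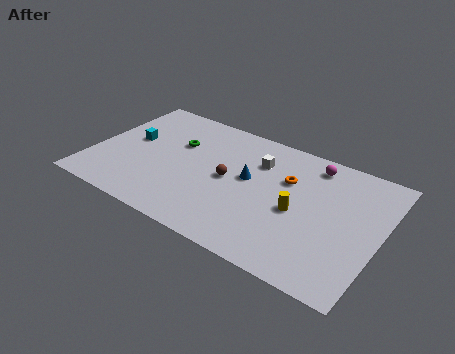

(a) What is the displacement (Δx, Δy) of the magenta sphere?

(-1.6, 2.8)

The magenta sphere started near (13.9, 5.6) and ended near (12.3, 8.4).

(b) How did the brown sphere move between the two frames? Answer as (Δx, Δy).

(0.3, -1.9)

The brown sphere was at about (7.6, 6.8) and moved to about (7.9, 4.9).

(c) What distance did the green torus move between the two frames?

3.2

From (2.9, 3.7) to (4.6, 6.4), the green torus covered √(1.7² + 2.7²) ≈ 3.2 units.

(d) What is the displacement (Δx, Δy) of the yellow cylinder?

(-2.7, 1.5)

From the two frames, the yellow cylinder sits at roughly (14.7, 2.9) before and (12.0, 4.4) after.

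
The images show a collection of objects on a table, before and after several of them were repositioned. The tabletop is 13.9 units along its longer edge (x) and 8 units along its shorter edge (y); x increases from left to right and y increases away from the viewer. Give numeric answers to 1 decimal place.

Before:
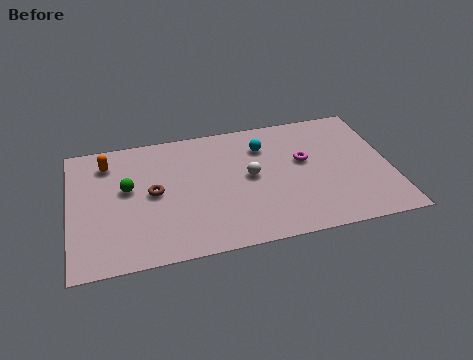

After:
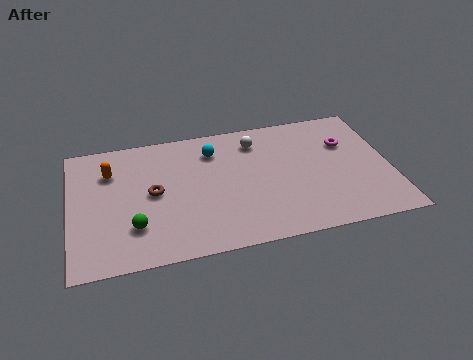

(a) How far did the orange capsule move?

0.6

From (1.7, 6.4) to (1.8, 5.8), the orange capsule covered √(0.1² + 0.6²) ≈ 0.6 units.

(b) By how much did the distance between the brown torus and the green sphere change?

+0.9

They were about 1.2 units apart before and 2.1 after — 0.9 units further apart.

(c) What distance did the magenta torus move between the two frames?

2.0

The magenta torus was near (10.2, 4.7) before and (12.1, 5.4) after, so it travelled √(1.9² + 0.7²) ≈ 2.0 units.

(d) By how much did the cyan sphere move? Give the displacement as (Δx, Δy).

(-2.2, 0.2)

From the two frames, the cyan sphere sits at roughly (8.5, 6.0) before and (6.3, 6.2) after.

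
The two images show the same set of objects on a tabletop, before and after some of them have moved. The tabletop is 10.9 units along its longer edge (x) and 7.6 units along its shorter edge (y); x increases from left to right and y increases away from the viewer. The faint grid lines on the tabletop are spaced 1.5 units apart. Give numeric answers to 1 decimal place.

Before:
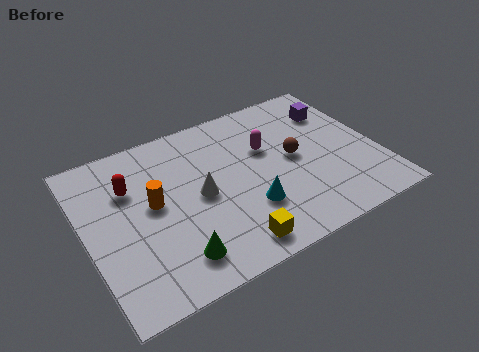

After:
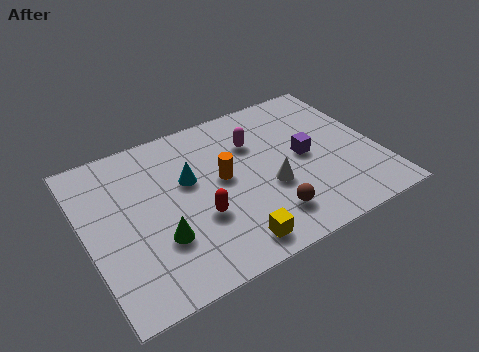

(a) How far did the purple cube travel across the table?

2.3

The purple cube was near (9.7, 5.6) before and (8.2, 3.8) after, so it travelled √(1.5² + 1.8²) ≈ 2.3 units.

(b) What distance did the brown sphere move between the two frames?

2.7

From (7.8, 3.9) to (6.4, 1.6), the brown sphere covered √(1.4² + 2.3²) ≈ 2.7 units.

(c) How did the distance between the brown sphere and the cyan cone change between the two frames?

+1.3

They were about 2.6 units apart before and 3.9 after — 1.3 units further apart.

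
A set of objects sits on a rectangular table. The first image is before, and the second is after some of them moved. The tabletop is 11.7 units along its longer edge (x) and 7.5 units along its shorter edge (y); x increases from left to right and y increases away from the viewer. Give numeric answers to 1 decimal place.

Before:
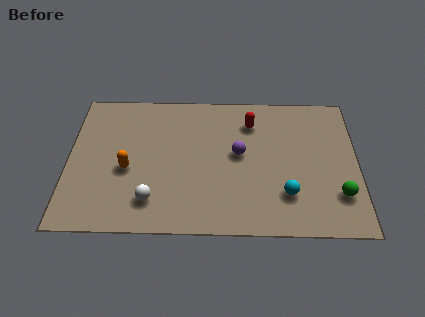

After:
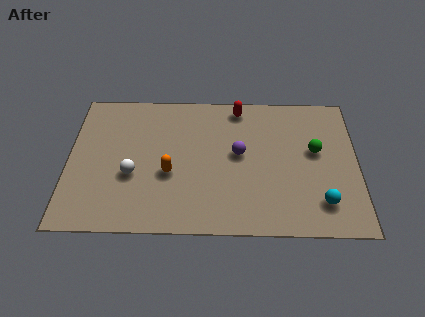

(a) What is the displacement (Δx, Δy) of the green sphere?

(-0.9, 2.3)

The green sphere started near (10.9, 2.0) and ended near (10.0, 4.3).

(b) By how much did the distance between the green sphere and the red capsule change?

-1.3

Before: roughly 5.2 units apart; after: 3.9. That's 1.3 units closer together.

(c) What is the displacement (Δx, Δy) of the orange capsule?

(1.7, -0.2)

From the two frames, the orange capsule sits at roughly (2.4, 3.2) before and (4.1, 3.0) after.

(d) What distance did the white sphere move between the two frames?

1.5

From (3.4, 1.6) to (2.6, 2.9), the white sphere covered √(0.8² + 1.3²) ≈ 1.5 units.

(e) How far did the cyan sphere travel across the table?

1.5

The cyan sphere moved from about (8.8, 2.0) to (10.2, 1.6), a distance of √(1.4² + 0.4²) ≈ 1.5.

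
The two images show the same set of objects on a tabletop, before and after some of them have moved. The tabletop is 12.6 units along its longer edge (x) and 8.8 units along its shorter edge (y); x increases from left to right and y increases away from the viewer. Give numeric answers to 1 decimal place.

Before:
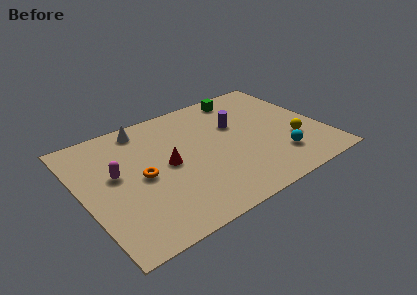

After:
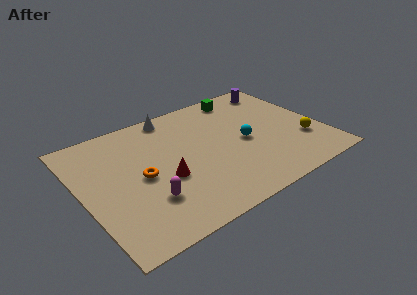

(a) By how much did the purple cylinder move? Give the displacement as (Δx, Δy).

(2.8, 1.9)

The purple cylinder started near (8.3, 5.6) and ended near (11.1, 7.5).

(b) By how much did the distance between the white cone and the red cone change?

+1.2

The distance was about 3.4 in the first image and 4.6 in the second, so they moved 1.2 units further apart.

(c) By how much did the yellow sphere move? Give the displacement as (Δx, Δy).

(0.5, -0.2)

The yellow sphere started near (10.9, 2.9) and ended near (11.4, 2.7).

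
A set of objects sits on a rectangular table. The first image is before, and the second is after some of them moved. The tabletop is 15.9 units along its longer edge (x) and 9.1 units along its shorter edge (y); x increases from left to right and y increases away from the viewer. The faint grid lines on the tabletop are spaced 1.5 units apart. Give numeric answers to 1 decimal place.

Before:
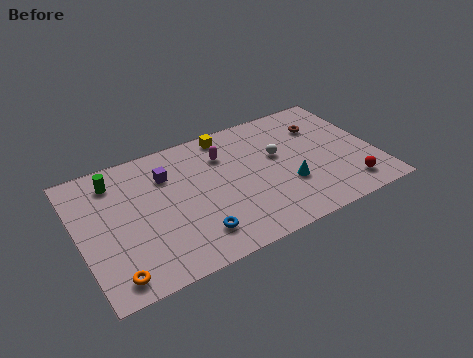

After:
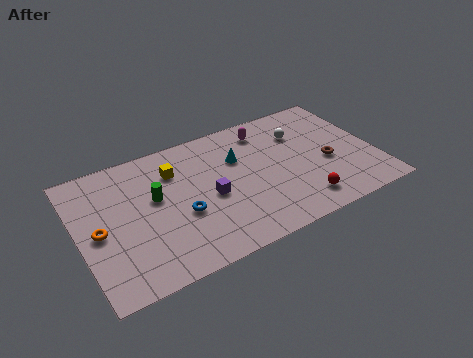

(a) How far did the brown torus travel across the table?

2.8

The brown torus moved from about (13.4, 6.6) to (13.3, 3.8), a distance of √(0.1² + 2.8²) ≈ 2.8.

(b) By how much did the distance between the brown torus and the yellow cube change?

+3.3

They were about 5.2 units apart before and 8.5 after — 3.3 units further apart.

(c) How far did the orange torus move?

3.1

From (1.4, 1.2) to (1.0, 4.3), the orange torus covered √(0.4² + 3.1²) ≈ 3.1 units.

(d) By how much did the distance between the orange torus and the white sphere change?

+1.1

Before: roughly 10.3 units apart; after: 11.4. That's 1.1 units further apart.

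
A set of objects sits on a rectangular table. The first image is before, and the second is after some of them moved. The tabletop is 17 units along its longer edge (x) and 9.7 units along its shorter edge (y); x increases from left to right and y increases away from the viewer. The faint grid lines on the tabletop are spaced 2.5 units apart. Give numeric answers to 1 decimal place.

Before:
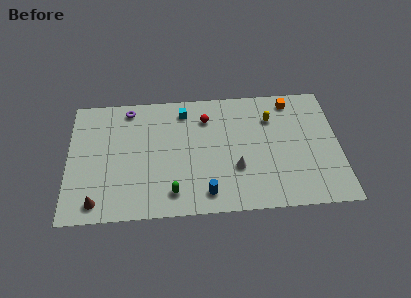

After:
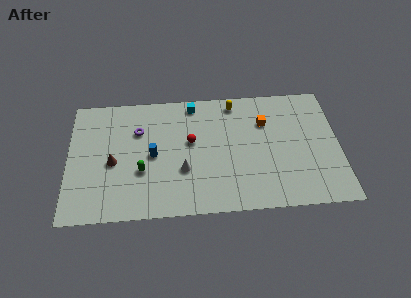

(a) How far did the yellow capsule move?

2.7

From (12.8, 7.1) to (10.5, 8.5), the yellow capsule covered √(2.3² + 1.4²) ≈ 2.7 units.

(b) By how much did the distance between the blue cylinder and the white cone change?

-0.3

Before: roughly 2.6 units apart; after: 2.3. That's 0.3 units closer together.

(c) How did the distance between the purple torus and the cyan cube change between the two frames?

+0.5

They were about 3.5 units apart before and 4.0 after — 0.5 units further apart.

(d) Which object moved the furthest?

the blue cylinder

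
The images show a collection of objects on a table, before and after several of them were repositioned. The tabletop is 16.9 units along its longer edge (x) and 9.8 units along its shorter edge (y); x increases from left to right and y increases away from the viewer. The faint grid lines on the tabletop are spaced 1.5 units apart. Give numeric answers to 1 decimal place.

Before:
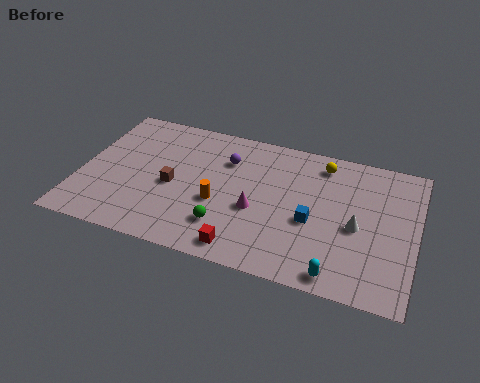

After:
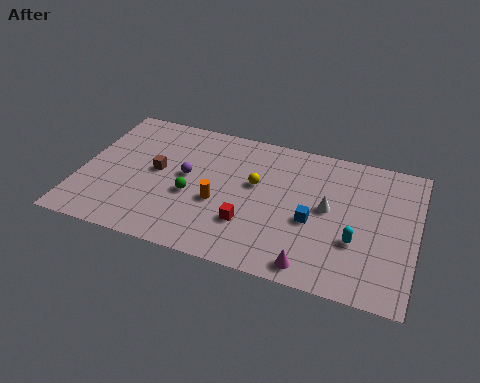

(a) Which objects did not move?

the orange cylinder and the blue cube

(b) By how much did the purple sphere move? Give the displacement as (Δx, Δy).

(-1.9, -1.8)

The purple sphere was at about (7.2, 7.1) and moved to about (5.3, 5.3).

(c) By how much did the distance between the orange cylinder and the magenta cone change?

+3.7

The distance was about 1.9 in the first image and 5.6 in the second, so they moved 3.7 units further apart.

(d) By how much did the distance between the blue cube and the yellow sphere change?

-0.8

The distance was about 4.2 in the first image and 3.4 in the second, so they moved 0.8 units closer together.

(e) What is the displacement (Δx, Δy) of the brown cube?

(-0.9, 0.8)

From the two frames, the brown cube sits at roughly (4.7, 4.4) before and (3.8, 5.2) after.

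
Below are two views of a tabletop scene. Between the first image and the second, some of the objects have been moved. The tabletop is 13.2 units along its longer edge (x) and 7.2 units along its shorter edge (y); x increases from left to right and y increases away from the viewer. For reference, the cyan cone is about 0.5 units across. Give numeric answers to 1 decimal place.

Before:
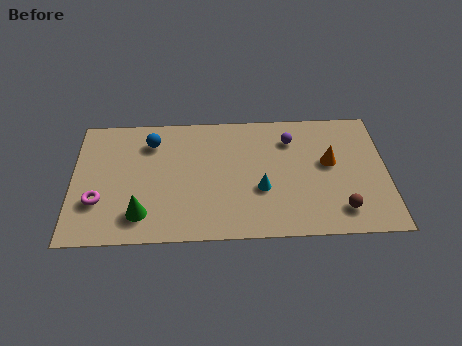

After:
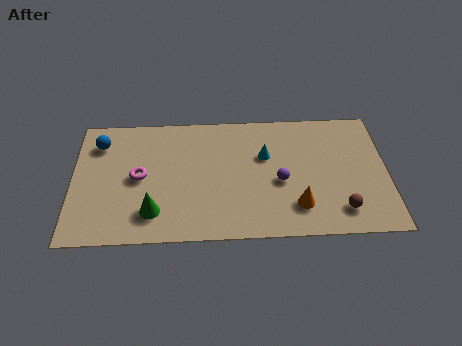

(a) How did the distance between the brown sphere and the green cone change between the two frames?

-0.5

The distance was about 8.3 in the first image and 7.8 in the second, so they moved 0.5 units closer together.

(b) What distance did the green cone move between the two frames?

0.5

The green cone was near (2.9, 1.5) before and (3.4, 1.6) after, so it travelled √(0.5² + 0.1²) ≈ 0.5 units.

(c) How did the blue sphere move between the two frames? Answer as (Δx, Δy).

(-2.2, 0.0)

The blue sphere started near (3.3, 5.6) and ended near (1.1, 5.6).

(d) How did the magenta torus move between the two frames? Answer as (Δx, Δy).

(1.7, 1.3)

The magenta torus was at about (1.1, 2.3) and moved to about (2.8, 3.6).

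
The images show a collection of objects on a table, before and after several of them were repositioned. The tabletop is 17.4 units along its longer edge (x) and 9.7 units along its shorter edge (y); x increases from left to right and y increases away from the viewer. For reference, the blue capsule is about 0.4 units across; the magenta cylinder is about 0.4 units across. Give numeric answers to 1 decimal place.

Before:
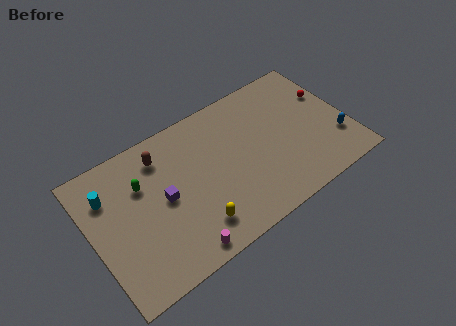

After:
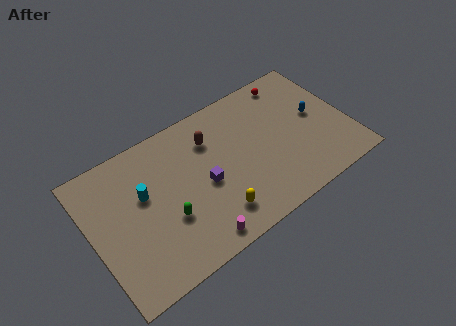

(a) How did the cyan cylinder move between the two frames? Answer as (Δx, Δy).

(2.2, -1.2)

From the two frames, the cyan cylinder sits at roughly (1.4, 7.1) before and (3.6, 5.9) after.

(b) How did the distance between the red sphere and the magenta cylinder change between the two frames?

-1.6

They were about 12.5 units apart before and 10.9 after — 1.6 units closer together.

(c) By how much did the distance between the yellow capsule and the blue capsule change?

-1.8

The distance was about 10.0 in the first image and 8.2 in the second, so they moved 1.8 units closer together.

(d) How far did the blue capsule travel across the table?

2.6

The blue capsule was near (16.4, 2.8) before and (15.4, 5.2) after, so it travelled √(1.0² + 2.4²) ≈ 2.6 units.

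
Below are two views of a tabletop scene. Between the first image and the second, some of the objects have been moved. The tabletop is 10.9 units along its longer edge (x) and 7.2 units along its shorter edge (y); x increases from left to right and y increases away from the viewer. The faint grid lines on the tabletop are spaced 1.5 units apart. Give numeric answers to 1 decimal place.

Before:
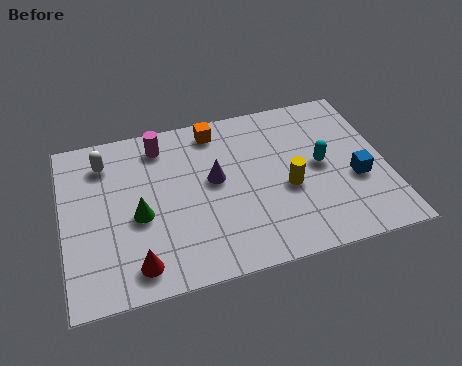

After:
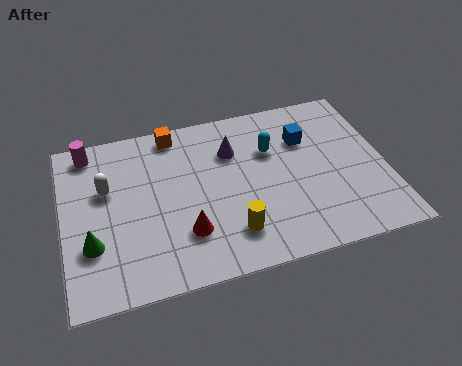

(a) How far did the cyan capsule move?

1.9

From (8.7, 3.7) to (7.1, 4.8), the cyan capsule covered √(1.6² + 1.1²) ≈ 1.9 units.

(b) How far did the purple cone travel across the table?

1.3

The purple cone moved from about (5.1, 4.0) to (5.8, 5.1), a distance of √(0.7² + 1.1²) ≈ 1.3.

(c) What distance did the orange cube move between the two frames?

1.4

From (5.3, 6.2) to (3.9, 6.4), the orange cube covered √(1.4² + 0.2²) ≈ 1.4 units.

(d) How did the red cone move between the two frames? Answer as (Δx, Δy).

(1.7, 0.9)

The red cone started near (2.3, 1.1) and ended near (4.0, 2.0).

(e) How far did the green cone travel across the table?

1.8

The green cone was near (2.5, 3.1) before and (0.9, 2.3) after, so it travelled √(1.6² + 0.8²) ≈ 1.8 units.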